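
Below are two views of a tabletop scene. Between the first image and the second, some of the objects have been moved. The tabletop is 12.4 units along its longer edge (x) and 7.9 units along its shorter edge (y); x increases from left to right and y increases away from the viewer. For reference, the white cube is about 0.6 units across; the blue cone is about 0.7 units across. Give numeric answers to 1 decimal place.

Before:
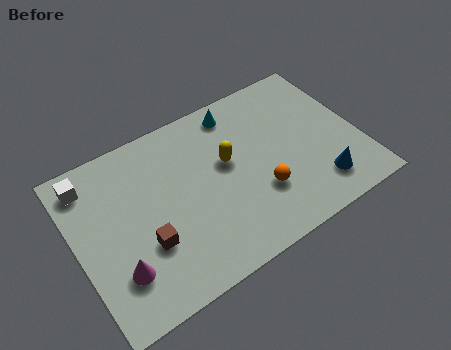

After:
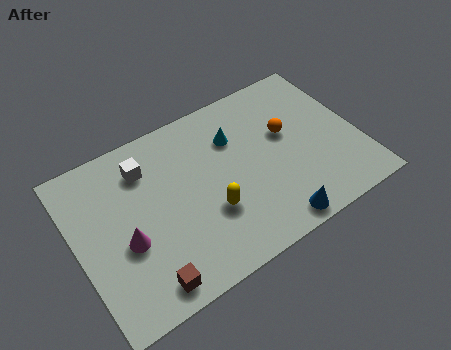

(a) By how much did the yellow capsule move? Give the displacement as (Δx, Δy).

(-1.1, -1.9)

The yellow capsule started near (6.7, 4.6) and ended near (5.6, 2.7).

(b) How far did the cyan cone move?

1.2

The cyan cone was near (7.5, 6.8) before and (7.2, 5.6) after, so it travelled √(0.3² + 1.2²) ≈ 1.2 units.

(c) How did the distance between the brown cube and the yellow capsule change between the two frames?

-0.8

Before: roughly 4.3 units apart; after: 3.5. That's 0.8 units closer together.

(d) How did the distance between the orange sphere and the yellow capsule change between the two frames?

+1.9

The distance was about 2.4 in the first image and 4.3 in the second, so they moved 1.9 units further apart.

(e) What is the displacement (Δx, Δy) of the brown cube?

(-0.3, -1.7)

The brown cube was at about (2.8, 2.7) and moved to about (2.5, 1.0).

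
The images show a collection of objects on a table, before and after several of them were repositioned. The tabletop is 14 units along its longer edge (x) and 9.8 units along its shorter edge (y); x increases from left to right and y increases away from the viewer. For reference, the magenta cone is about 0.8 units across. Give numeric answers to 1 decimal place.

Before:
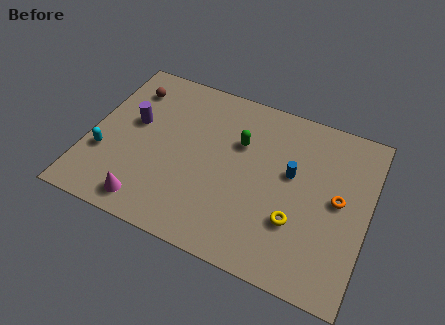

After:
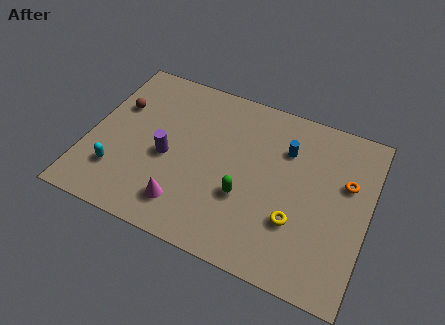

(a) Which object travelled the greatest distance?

the green capsule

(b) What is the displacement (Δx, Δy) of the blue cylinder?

(-0.4, 1.3)

The blue cylinder started near (10.1, 5.7) and ended near (9.7, 7.0).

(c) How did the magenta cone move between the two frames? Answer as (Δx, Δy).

(1.8, 0.6)

The magenta cone was at about (3.4, 1.3) and moved to about (5.2, 1.9).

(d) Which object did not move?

the yellow torus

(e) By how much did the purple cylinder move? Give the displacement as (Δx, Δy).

(1.9, -1.4)

The purple cylinder started near (2.1, 5.7) and ended near (4.0, 4.3).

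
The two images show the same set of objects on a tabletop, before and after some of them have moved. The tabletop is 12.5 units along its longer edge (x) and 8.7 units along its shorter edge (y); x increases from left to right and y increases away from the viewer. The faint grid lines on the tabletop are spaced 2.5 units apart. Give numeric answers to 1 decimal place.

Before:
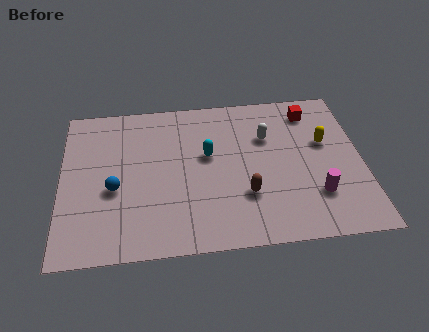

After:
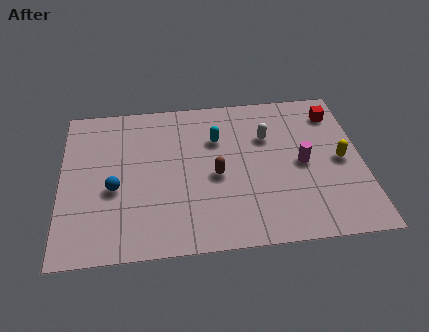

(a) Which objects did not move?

the white capsule and the blue sphere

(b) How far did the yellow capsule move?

1.3

The yellow capsule moved from about (11.0, 5.3) to (11.6, 4.2), a distance of √(0.6² + 1.1²) ≈ 1.3.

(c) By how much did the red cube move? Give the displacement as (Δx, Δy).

(1.0, -0.2)

The red cube started near (10.5, 7.2) and ended near (11.5, 7.0).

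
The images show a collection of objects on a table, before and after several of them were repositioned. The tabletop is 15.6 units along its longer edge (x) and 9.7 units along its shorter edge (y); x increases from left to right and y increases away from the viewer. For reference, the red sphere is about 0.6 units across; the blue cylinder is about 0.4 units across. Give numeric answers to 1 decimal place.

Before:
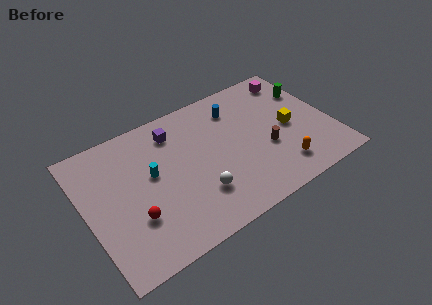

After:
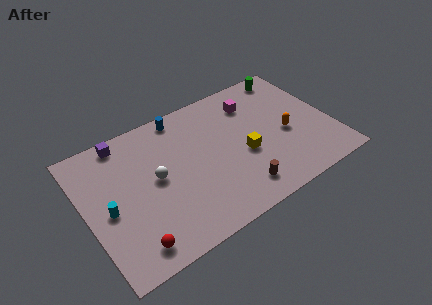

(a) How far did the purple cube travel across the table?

3.2

From (6.0, 7.8) to (2.9, 8.7), the purple cube covered √(3.1² + 0.9²) ≈ 3.2 units.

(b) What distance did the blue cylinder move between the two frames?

3.6

The blue cylinder was near (10.0, 7.6) before and (6.6, 8.7) after, so it travelled √(3.4² + 1.1²) ≈ 3.6 units.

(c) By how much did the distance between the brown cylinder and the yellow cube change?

+0.5

Before: roughly 1.9 units apart; after: 2.4. That's 0.5 units further apart.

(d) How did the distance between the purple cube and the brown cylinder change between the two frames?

+2.7

They were about 6.7 units apart before and 9.4 after — 2.7 units further apart.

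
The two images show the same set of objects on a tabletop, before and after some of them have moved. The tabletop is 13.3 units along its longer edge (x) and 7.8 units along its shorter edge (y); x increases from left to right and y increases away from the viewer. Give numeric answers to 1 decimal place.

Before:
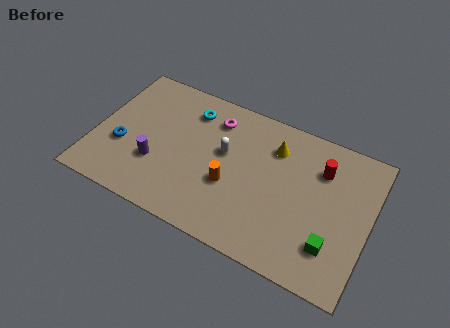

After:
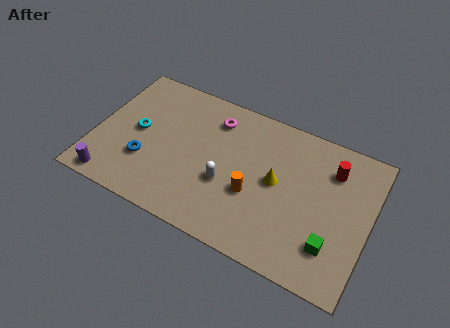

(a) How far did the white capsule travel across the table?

1.6

The white capsule moved from about (6.2, 4.6) to (6.5, 3.0), a distance of √(0.3² + 1.6²) ≈ 1.6.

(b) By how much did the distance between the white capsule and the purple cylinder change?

+2.0

Before: roughly 3.7 units apart; after: 5.7. That's 2.0 units further apart.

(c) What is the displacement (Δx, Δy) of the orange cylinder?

(1.1, 0.0)

From the two frames, the orange cylinder sits at roughly (6.7, 3.0) before and (7.8, 3.0) after.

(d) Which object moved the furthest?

the cyan torus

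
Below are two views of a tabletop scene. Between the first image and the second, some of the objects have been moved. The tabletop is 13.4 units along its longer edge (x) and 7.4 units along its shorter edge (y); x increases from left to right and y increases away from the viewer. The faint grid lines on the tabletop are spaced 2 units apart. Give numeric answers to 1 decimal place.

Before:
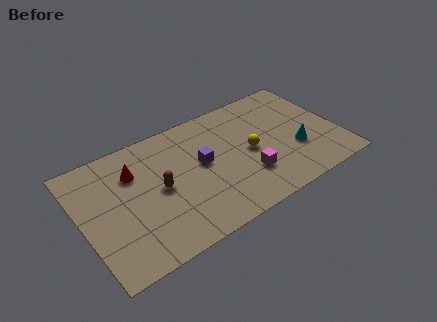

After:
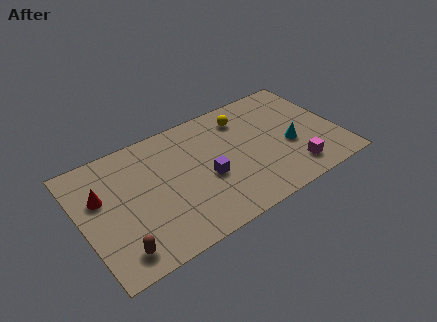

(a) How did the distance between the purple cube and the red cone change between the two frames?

+1.9

The distance was about 3.6 in the first image and 5.5 in the second, so they moved 1.9 units further apart.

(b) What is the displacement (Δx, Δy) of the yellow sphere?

(0.0, 2.3)

The yellow sphere was at about (8.8, 3.6) and moved to about (8.8, 5.9).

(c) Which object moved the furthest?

the brown capsule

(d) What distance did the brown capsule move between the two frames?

3.5

From (4.0, 3.7) to (1.5, 1.2), the brown capsule covered √(2.5² + 2.5²) ≈ 3.5 units.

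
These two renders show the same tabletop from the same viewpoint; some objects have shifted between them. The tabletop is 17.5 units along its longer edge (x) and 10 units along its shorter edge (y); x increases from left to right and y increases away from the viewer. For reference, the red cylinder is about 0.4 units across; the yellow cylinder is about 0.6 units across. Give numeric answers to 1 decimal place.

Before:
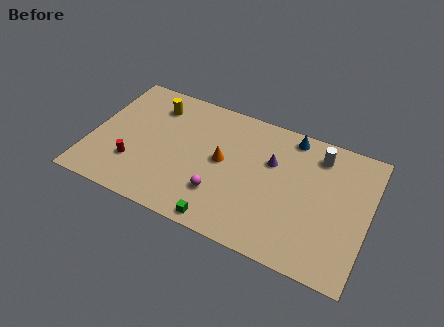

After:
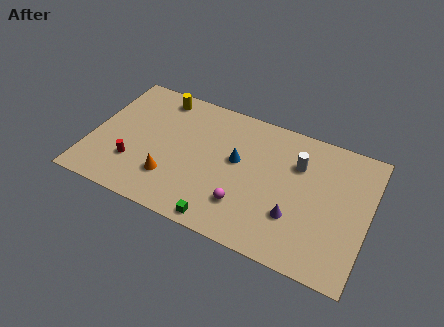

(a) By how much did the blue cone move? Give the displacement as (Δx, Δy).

(-3.1, -3.2)

The blue cone started near (12.3, 8.9) and ended near (9.2, 5.7).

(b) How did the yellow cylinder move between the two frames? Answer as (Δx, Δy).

(0.2, 0.8)

The yellow cylinder started near (3.6, 7.9) and ended near (3.8, 8.7).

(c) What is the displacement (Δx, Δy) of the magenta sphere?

(1.6, -0.2)

The magenta sphere was at about (8.4, 2.8) and moved to about (10.0, 2.6).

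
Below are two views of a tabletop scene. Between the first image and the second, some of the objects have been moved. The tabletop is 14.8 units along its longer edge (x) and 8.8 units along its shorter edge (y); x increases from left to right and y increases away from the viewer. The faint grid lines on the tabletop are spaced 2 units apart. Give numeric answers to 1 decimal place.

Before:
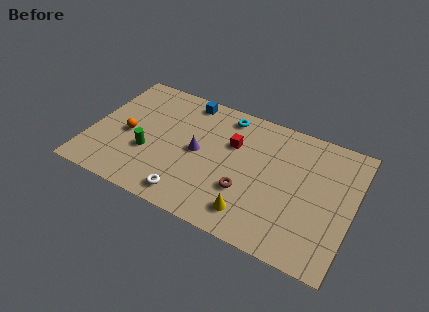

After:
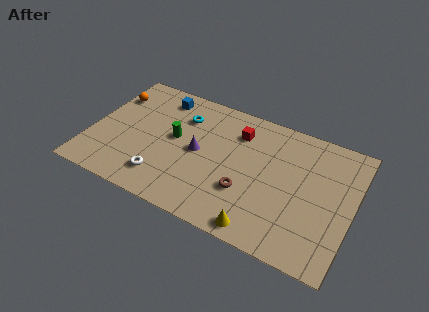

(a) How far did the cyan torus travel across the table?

2.6

The cyan torus moved from about (7.3, 7.6) to (4.9, 6.5), a distance of √(2.4² + 1.1²) ≈ 2.6.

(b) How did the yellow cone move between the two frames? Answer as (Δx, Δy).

(0.6, -0.7)

The yellow cone was at about (9.5, 1.6) and moved to about (10.1, 0.9).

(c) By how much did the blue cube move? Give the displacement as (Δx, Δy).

(-1.5, -0.4)

The blue cube started near (5.0, 7.8) and ended near (3.5, 7.4).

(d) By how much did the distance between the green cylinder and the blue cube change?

-2.0

Before: roughly 4.9 units apart; after: 2.9. That's 2.0 units closer together.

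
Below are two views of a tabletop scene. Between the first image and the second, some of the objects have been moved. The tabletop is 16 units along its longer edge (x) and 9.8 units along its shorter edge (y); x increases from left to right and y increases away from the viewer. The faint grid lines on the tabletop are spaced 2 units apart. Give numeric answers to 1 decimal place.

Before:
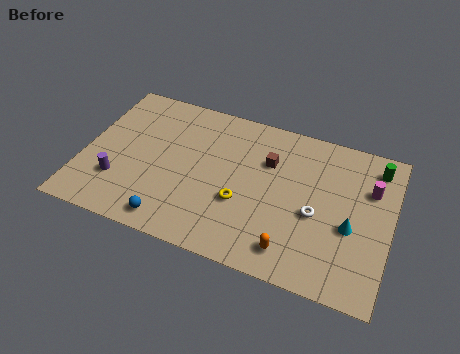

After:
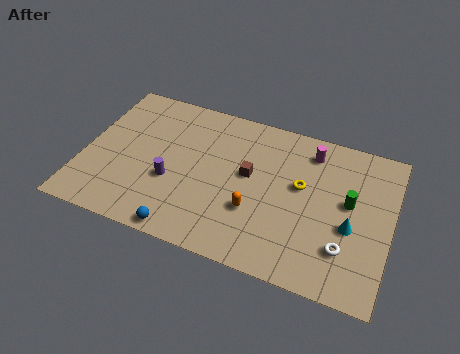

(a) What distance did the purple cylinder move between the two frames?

2.8

The purple cylinder moved from about (2.0, 2.8) to (4.7, 3.7), a distance of √(2.7² + 0.9²) ≈ 2.8.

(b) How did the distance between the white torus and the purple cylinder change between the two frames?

-1.1

The distance was about 10.3 in the first image and 9.2 in the second, so they moved 1.1 units closer together.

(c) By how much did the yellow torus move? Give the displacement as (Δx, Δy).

(2.9, 2.1)

The yellow torus was at about (8.4, 3.6) and moved to about (11.3, 5.7).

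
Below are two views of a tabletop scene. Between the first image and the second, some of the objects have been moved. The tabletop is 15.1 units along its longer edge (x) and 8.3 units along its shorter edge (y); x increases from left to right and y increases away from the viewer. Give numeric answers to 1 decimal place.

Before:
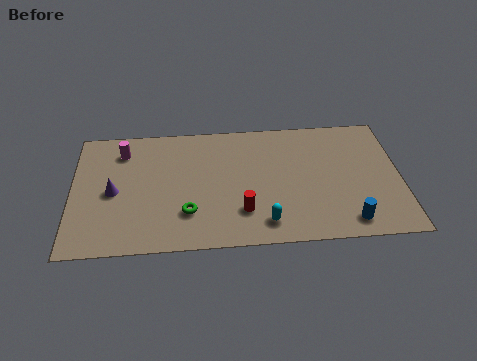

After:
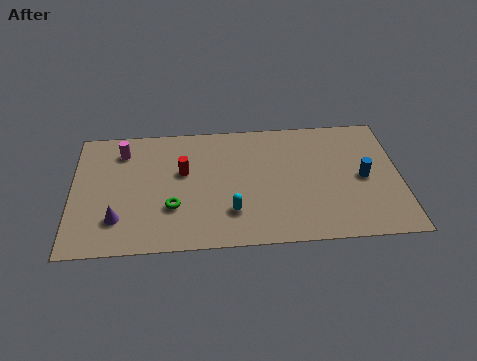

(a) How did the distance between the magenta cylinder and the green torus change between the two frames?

-0.7

The distance was about 5.2 in the first image and 4.5 in the second, so they moved 0.7 units closer together.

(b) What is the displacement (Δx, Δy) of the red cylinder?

(-2.7, 2.8)

The red cylinder was at about (7.8, 2.2) and moved to about (5.1, 5.0).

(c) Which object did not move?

the magenta cylinder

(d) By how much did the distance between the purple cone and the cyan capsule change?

-2.1

The distance was about 7.3 in the first image and 5.2 in the second, so they moved 2.1 units closer together.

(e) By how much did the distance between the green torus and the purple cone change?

-1.2

Before: roughly 3.8 units apart; after: 2.6. That's 1.2 units closer together.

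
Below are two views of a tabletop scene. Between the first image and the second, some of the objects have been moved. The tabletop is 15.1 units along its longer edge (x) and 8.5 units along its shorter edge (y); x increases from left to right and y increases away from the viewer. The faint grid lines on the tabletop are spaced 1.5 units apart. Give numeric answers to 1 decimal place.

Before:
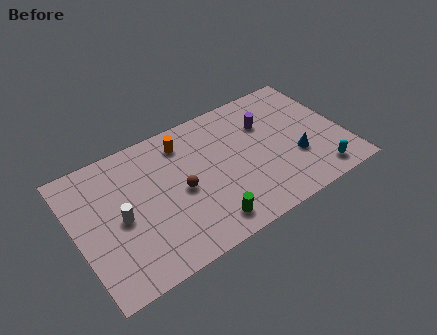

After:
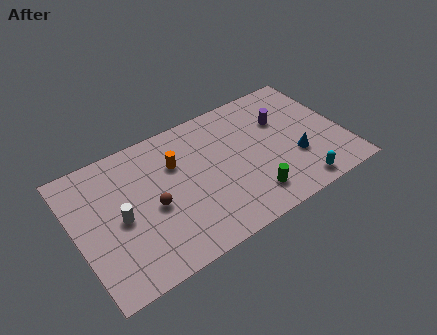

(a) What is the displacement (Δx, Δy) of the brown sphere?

(-1.6, -0.2)

The brown sphere started near (5.8, 4.0) and ended near (4.2, 3.8).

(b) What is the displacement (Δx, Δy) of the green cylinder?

(2.6, 0.4)

From the two frames, the green cylinder sits at roughly (6.8, 1.3) before and (9.4, 1.7) after.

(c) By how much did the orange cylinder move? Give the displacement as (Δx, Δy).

(-0.6, -1.1)

The orange cylinder started near (6.4, 6.9) and ended near (5.8, 5.8).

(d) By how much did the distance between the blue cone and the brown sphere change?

+1.6

Before: roughly 6.5 units apart; after: 8.1. That's 1.6 units further apart.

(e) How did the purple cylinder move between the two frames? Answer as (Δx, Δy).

(0.9, -0.2)

The purple cylinder started near (11.0, 5.9) and ended near (11.9, 5.7).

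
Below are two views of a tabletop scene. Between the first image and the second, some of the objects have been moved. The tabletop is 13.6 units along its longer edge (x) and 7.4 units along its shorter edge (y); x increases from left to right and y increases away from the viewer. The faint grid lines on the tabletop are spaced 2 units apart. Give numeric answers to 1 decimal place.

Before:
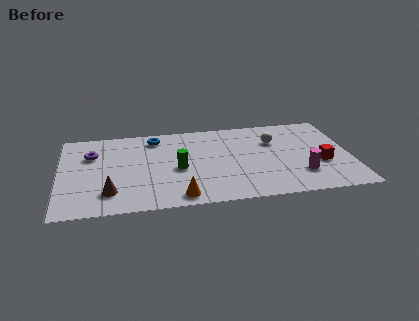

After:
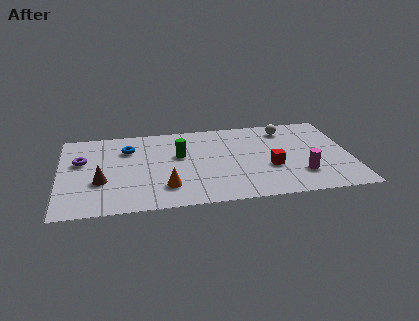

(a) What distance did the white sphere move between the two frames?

1.2

From (10.1, 5.1) to (10.7, 6.1), the white sphere covered √(0.6² + 1.0²) ≈ 1.2 units.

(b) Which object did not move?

the magenta cylinder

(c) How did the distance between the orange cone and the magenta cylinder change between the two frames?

+0.5

Before: roughly 5.8 units apart; after: 6.3. That's 0.5 units further apart.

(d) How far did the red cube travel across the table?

2.4

The red cube was near (12.2, 2.8) before and (9.8, 2.8) after, so it travelled √(2.4² + 0.0²) ≈ 2.4 units.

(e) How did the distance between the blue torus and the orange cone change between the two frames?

-1.4

The distance was about 5.4 in the first image and 4.0 in the second, so they moved 1.4 units closer together.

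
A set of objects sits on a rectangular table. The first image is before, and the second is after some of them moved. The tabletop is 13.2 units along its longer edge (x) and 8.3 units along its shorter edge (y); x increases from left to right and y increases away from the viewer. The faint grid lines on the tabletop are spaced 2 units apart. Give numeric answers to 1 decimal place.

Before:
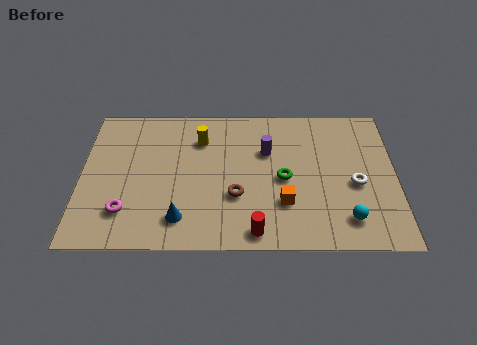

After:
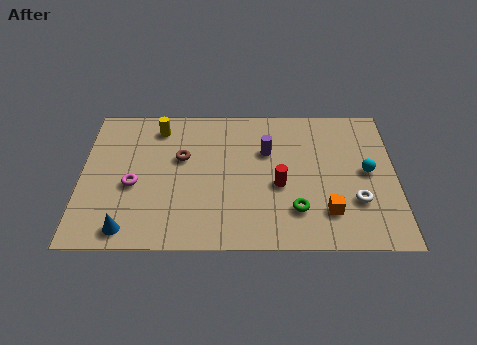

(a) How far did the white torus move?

1.0

The white torus was near (11.5, 3.6) before and (11.5, 2.6) after, so it travelled √(0.0² + 1.0²) ≈ 1.0 units.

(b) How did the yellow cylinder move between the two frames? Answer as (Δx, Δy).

(-1.8, 0.7)

From the two frames, the yellow cylinder sits at roughly (5.0, 6.2) before and (3.2, 6.9) after.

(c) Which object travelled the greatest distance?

the brown torus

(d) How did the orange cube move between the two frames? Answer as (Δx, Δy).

(1.8, -0.5)

From the two frames, the orange cube sits at roughly (8.5, 2.5) before and (10.3, 2.0) after.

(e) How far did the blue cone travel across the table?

2.3

The blue cone moved from about (4.2, 1.6) to (2.0, 1.0), a distance of √(2.2² + 0.6²) ≈ 2.3.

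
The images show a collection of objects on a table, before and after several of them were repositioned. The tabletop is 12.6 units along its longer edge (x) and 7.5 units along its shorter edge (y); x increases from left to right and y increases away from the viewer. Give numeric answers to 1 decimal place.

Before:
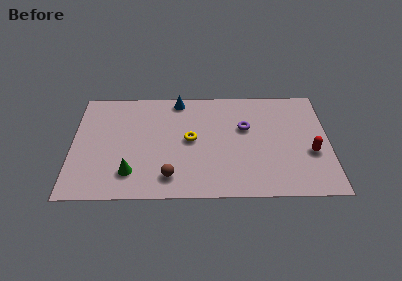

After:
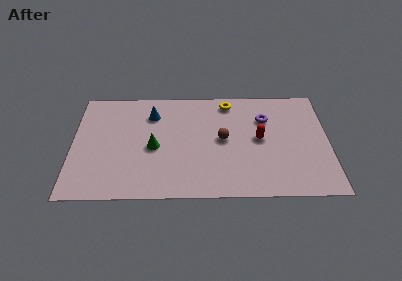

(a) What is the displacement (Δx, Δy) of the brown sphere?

(2.6, 2.5)

The brown sphere started near (4.8, 1.4) and ended near (7.4, 3.9).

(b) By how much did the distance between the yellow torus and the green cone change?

+1.2

They were about 3.6 units apart before and 4.8 after — 1.2 units further apart.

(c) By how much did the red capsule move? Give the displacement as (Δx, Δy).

(-2.5, 1.0)

The red capsule started near (11.7, 2.9) and ended near (9.2, 3.9).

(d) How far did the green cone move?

2.0

From (2.9, 1.7) to (4.0, 3.4), the green cone covered √(1.1² + 1.7²) ≈ 2.0 units.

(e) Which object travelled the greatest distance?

the brown sphere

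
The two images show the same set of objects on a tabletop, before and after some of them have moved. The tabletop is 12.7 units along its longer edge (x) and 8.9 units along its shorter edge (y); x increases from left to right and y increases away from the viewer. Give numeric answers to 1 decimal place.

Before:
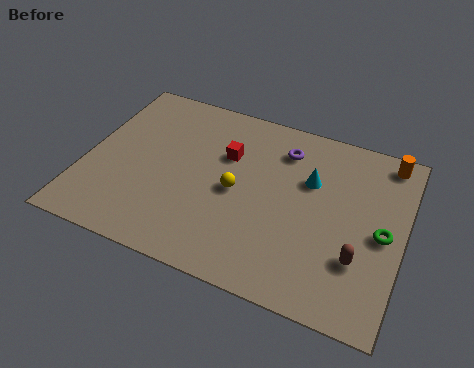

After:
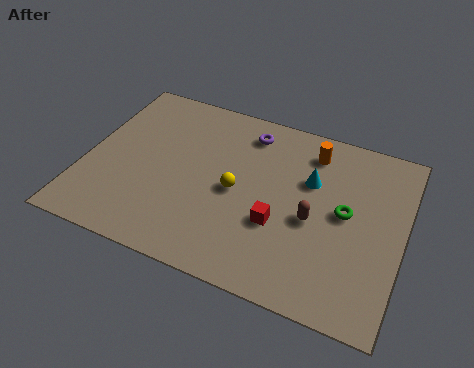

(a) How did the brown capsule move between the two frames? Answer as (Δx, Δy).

(-1.9, 1.2)

The brown capsule was at about (11.1, 2.7) and moved to about (9.2, 3.9).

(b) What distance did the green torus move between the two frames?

1.6

The green torus was near (11.9, 4.2) before and (10.4, 4.7) after, so it travelled √(1.5² + 0.5²) ≈ 1.6 units.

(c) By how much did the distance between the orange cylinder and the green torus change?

-0.6

They were about 3.7 units apart before and 3.1 after — 0.6 units closer together.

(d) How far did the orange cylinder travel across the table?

3.1

The orange cylinder moved from about (11.8, 7.9) to (8.8, 7.3), a distance of √(3.0² + 0.6²) ≈ 3.1.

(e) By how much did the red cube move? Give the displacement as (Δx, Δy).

(2.4, -2.7)

From the two frames, the red cube sits at roughly (5.5, 5.9) before and (7.9, 3.2) after.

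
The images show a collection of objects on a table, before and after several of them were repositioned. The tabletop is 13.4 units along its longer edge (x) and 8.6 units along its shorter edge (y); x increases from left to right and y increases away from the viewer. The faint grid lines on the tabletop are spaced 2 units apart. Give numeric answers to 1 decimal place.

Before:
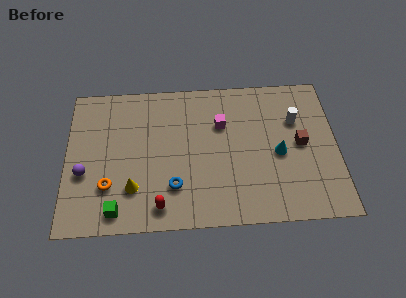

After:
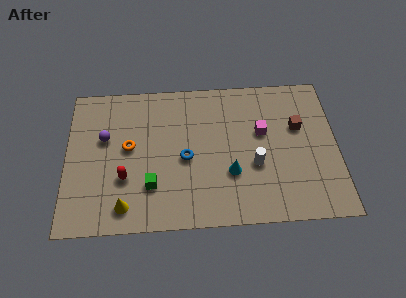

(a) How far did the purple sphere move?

2.2

The purple sphere was near (0.9, 3.3) before and (1.9, 5.3) after, so it travelled √(1.0² + 2.0²) ≈ 2.2 units.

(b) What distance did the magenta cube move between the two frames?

2.1

The magenta cube moved from about (7.7, 5.8) to (9.7, 5.2), a distance of √(2.0² + 0.6²) ≈ 2.1.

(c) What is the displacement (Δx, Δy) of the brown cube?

(-0.1, 1.0)

The brown cube was at about (11.6, 4.4) and moved to about (11.5, 5.4).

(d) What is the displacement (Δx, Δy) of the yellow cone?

(-0.4, -1.0)

The yellow cone started near (3.3, 2.3) and ended near (2.9, 1.3).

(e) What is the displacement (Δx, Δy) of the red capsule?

(-1.7, 1.7)

The red capsule started near (4.6, 1.2) and ended near (2.9, 2.9).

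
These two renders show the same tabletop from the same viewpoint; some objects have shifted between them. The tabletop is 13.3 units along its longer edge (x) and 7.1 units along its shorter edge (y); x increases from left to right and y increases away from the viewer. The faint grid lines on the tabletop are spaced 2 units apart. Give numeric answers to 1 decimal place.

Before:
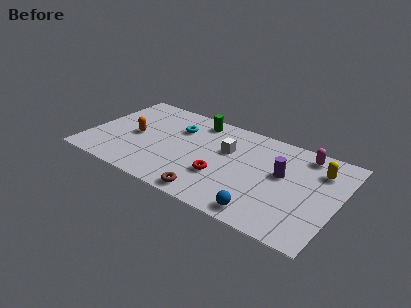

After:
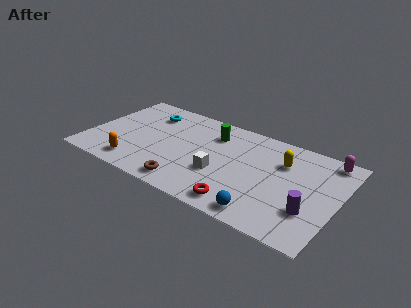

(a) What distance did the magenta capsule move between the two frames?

1.2

From (11.2, 6.1) to (12.4, 6.3), the magenta capsule covered √(1.2² + 0.2²) ≈ 1.2 units.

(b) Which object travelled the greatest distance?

the purple cylinder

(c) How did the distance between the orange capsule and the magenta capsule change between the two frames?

+1.7

The distance was about 9.2 in the first image and 10.9 in the second, so they moved 1.7 units further apart.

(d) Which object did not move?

the blue sphere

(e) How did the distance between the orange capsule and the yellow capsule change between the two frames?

-1.6

They were about 9.9 units apart before and 8.3 after — 1.6 units closer together.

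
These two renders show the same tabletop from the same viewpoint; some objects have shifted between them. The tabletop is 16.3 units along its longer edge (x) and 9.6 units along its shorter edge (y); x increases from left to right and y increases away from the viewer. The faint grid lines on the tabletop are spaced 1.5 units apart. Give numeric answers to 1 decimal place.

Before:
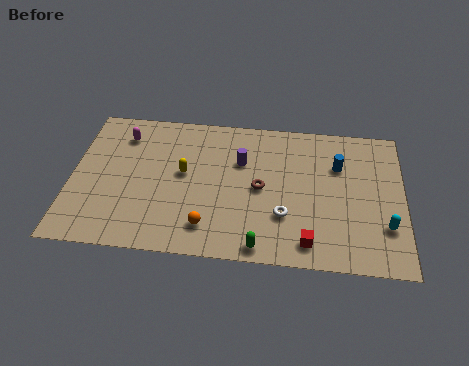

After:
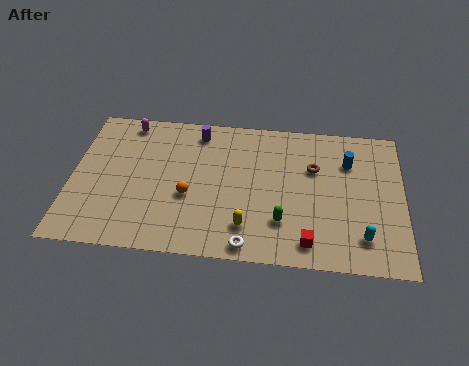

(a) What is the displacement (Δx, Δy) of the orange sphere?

(-1.0, 1.9)

The orange sphere started near (6.8, 1.9) and ended near (5.8, 3.8).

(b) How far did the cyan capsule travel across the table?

1.4

From (15.4, 2.8) to (14.3, 2.0), the cyan capsule covered √(1.1² + 0.8²) ≈ 1.4 units.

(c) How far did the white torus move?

2.7

The white torus moved from about (10.5, 3.0) to (8.8, 0.9), a distance of √(1.7² + 2.1²) ≈ 2.7.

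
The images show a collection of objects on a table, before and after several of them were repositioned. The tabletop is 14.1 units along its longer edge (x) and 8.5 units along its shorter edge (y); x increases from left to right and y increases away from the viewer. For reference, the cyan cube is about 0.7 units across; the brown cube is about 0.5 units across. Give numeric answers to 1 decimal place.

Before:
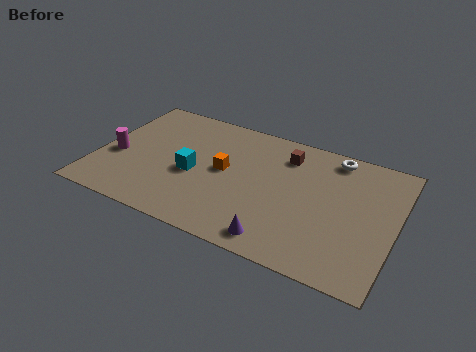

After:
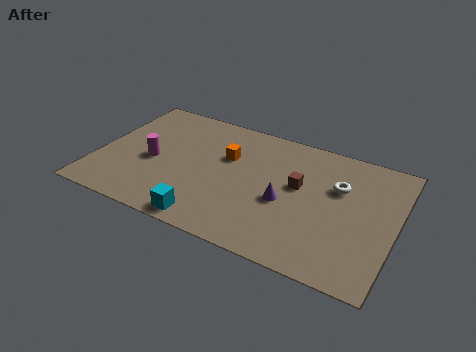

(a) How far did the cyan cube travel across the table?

3.0

From (4.6, 3.7) to (5.7, 0.9), the cyan cube covered √(1.1² + 2.8²) ≈ 3.0 units.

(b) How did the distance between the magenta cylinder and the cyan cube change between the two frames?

+0.5

They were about 3.7 units apart before and 4.2 after — 0.5 units further apart.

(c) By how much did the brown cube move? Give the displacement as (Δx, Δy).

(0.8, -1.8)

From the two frames, the brown cube sits at roughly (8.7, 6.7) before and (9.5, 4.9) after.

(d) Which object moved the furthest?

the cyan cube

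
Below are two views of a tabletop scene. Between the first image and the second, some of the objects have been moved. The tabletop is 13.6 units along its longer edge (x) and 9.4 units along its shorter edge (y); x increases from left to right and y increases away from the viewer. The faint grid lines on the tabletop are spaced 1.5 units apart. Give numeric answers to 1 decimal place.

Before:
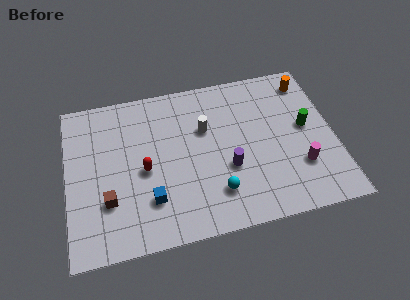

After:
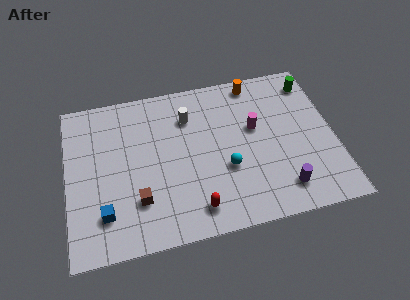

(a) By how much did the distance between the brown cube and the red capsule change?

+0.6

They were about 2.4 units apart before and 3.0 after — 0.6 units further apart.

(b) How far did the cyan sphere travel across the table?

1.4

The cyan sphere was near (7.4, 2.2) before and (8.0, 3.5) after, so it travelled √(0.6² + 1.3²) ≈ 1.4 units.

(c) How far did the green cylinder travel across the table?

2.7

From (12.2, 5.1) to (12.7, 7.8), the green cylinder covered √(0.5² + 2.7²) ≈ 2.7 units.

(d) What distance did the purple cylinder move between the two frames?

3.2

The purple cylinder moved from about (8.1, 3.5) to (10.7, 1.7), a distance of √(2.6² + 1.8²) ≈ 3.2.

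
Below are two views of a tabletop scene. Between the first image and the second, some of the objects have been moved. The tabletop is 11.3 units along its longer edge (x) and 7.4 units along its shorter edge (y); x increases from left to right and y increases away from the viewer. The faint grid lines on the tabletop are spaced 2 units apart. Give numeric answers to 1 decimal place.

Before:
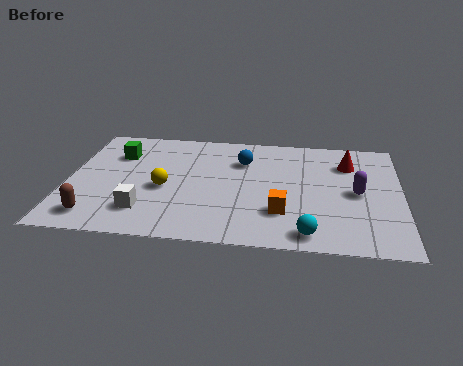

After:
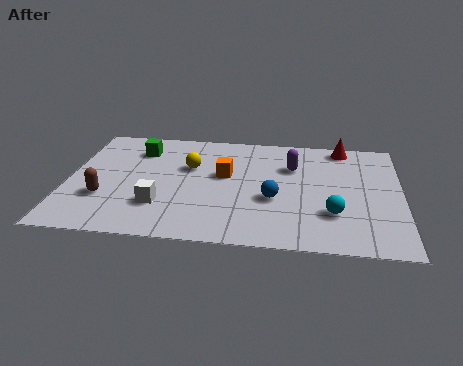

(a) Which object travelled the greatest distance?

the orange cube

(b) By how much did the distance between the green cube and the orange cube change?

-3.2

The distance was about 6.5 in the first image and 3.3 in the second, so they moved 3.2 units closer together.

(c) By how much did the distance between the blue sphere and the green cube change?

+1.2

They were about 4.3 units apart before and 5.5 after — 1.2 units further apart.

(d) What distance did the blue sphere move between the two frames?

2.6

The blue sphere moved from about (5.9, 5.3) to (7.0, 2.9), a distance of √(1.1² + 2.4²) ≈ 2.6.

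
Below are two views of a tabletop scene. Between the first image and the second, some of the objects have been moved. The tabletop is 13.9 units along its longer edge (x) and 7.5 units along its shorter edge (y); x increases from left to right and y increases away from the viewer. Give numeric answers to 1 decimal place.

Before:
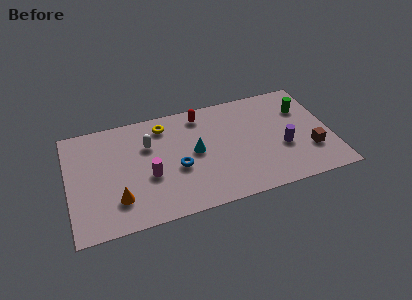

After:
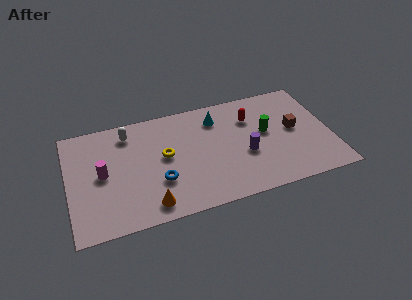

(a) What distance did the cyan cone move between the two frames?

2.4

The cyan cone moved from about (6.7, 3.9) to (8.0, 5.9), a distance of √(1.3² + 2.0²) ≈ 2.4.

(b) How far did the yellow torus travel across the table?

2.1

The yellow torus moved from about (5.2, 6.2) to (5.1, 4.1), a distance of √(0.1² + 2.1²) ≈ 2.1.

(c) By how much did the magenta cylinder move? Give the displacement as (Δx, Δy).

(-2.4, 0.8)

From the two frames, the magenta cylinder sits at roughly (4.2, 3.0) before and (1.8, 3.8) after.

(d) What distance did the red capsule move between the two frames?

2.8

From (7.2, 6.4) to (9.8, 5.4), the red capsule covered √(2.6² + 1.0²) ≈ 2.8 units.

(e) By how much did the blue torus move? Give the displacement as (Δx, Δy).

(-1.0, -0.6)

From the two frames, the blue torus sits at roughly (5.7, 3.1) before and (4.7, 2.5) after.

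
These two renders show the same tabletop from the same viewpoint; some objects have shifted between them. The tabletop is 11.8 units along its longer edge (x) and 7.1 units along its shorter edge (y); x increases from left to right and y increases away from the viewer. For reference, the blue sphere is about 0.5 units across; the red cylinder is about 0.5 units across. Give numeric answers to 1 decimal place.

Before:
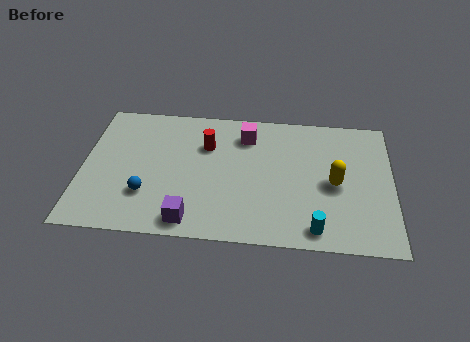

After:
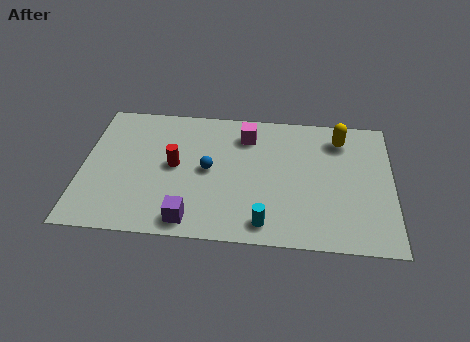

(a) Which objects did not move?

the magenta cube and the purple cube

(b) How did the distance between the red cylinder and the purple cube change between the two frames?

-1.1

They were about 4.0 units apart before and 2.9 after — 1.1 units closer together.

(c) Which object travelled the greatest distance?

the blue sphere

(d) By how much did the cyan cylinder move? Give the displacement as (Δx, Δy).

(-1.9, 0.1)

The cyan cylinder started near (8.9, 0.9) and ended near (7.0, 1.0).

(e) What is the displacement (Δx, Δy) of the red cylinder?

(-1.2, -1.2)

The red cylinder was at about (4.7, 4.9) and moved to about (3.5, 3.7).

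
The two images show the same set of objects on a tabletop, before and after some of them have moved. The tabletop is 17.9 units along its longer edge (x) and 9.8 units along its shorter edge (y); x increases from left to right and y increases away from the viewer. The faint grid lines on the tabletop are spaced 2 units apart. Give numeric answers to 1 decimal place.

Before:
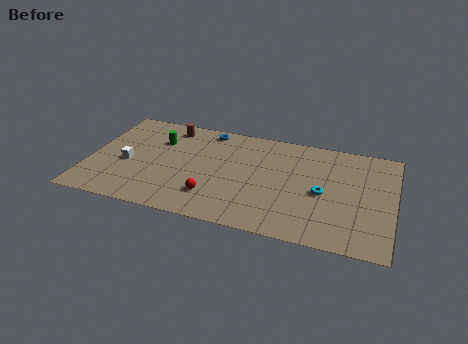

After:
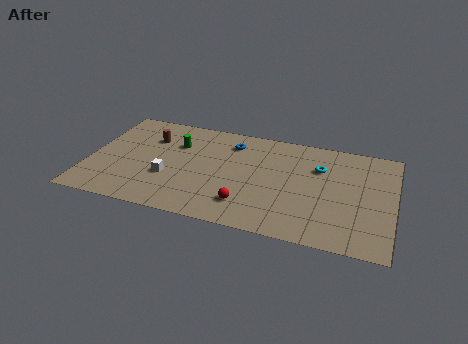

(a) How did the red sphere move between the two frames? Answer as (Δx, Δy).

(2.0, -0.2)

The red sphere started near (7.5, 2.4) and ended near (9.5, 2.2).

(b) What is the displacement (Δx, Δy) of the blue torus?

(1.5, -0.9)

The blue torus was at about (6.7, 8.7) and moved to about (8.2, 7.8).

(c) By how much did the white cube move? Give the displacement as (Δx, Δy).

(2.5, -0.7)

The white cube was at about (2.3, 4.2) and moved to about (4.8, 3.5).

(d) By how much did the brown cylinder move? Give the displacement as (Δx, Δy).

(-1.0, -1.4)

The brown cylinder started near (4.4, 8.4) and ended near (3.4, 7.0).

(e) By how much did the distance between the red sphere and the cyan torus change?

-0.5

They were about 6.6 units apart before and 6.1 after — 0.5 units closer together.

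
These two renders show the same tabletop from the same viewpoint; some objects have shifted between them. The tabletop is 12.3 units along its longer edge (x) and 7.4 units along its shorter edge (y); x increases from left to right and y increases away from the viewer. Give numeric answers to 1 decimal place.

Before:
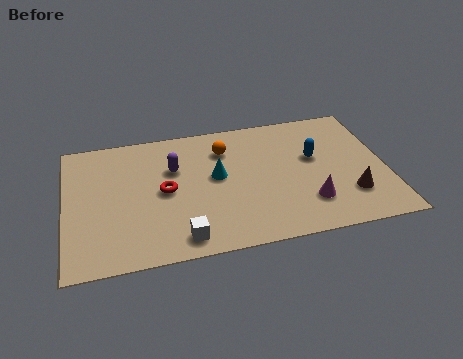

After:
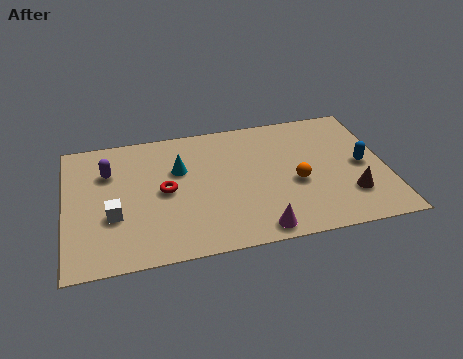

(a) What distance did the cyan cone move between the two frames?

1.6

The cyan cone was near (5.8, 4.1) before and (4.4, 4.8) after, so it travelled √(1.4² + 0.7²) ≈ 1.6 units.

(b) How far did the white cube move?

3.0

The white cube was near (4.3, 1.0) before and (1.8, 2.7) after, so it travelled √(2.5² + 1.7²) ≈ 3.0 units.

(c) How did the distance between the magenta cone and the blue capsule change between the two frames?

+2.5

The distance was about 2.5 in the first image and 5.0 in the second, so they moved 2.5 units further apart.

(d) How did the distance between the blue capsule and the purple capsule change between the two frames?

+4.4

They were about 5.4 units apart before and 9.8 after — 4.4 units further apart.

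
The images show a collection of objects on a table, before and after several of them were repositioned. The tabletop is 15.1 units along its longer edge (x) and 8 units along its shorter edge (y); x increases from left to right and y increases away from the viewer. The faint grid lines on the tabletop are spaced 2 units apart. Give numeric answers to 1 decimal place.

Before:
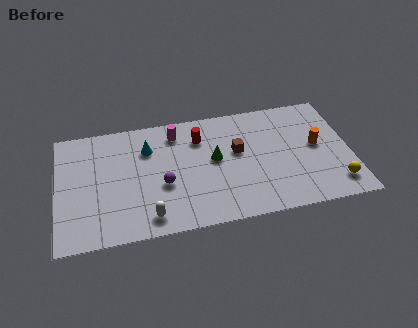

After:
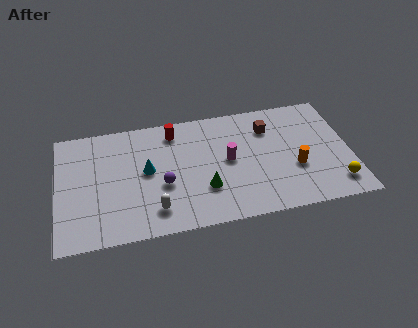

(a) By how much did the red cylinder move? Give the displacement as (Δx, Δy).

(-1.3, 0.7)

The red cylinder started near (7.4, 6.0) and ended near (6.1, 6.7).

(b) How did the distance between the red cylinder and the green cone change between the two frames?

+2.7

Before: roughly 1.7 units apart; after: 4.4. That's 2.7 units further apart.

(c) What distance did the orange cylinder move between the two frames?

1.8

The orange cylinder moved from about (13.4, 4.3) to (12.2, 3.0), a distance of √(1.2² + 1.3²) ≈ 1.8.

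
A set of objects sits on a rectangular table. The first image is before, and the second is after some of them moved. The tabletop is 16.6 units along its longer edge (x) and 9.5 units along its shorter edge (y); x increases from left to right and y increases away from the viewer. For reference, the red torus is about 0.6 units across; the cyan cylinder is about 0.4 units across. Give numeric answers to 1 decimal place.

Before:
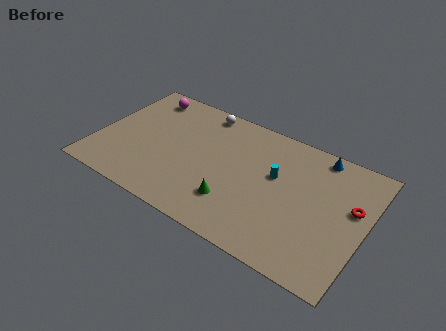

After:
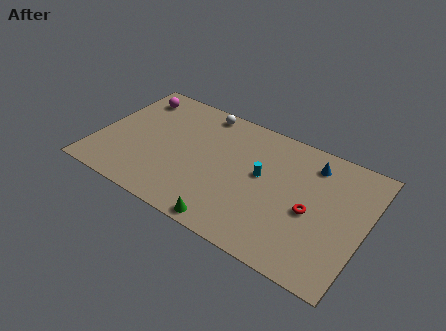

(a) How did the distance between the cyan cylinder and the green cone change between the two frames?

+0.9

They were about 3.8 units apart before and 4.7 after — 0.9 units further apart.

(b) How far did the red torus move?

2.7

From (15.7, 5.7) to (13.4, 4.2), the red torus covered √(2.3² + 1.5²) ≈ 2.7 units.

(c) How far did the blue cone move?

0.9

From (13.3, 8.5) to (13.0, 7.7), the blue cone covered √(0.3² + 0.8²) ≈ 0.9 units.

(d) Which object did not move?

the white sphere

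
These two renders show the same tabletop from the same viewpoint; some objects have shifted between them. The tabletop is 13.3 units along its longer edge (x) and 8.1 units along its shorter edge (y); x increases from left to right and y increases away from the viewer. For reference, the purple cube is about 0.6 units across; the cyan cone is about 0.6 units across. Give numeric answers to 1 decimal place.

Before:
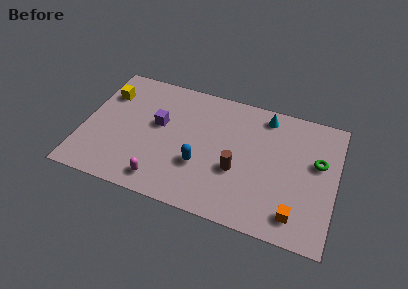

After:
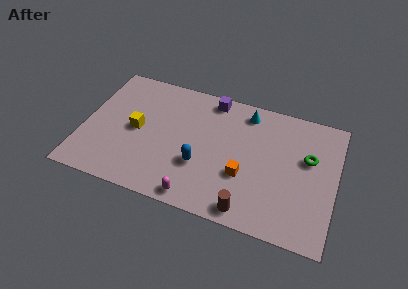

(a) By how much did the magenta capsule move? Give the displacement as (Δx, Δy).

(1.9, -0.4)

The magenta capsule was at about (4.4, 1.2) and moved to about (6.3, 0.8).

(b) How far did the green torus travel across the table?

0.5

From (12.3, 4.9) to (11.8, 5.0), the green torus covered √(0.5² + 0.1²) ≈ 0.5 units.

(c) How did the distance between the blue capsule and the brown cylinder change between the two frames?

+1.4

Before: roughly 1.9 units apart; after: 3.3. That's 1.4 units further apart.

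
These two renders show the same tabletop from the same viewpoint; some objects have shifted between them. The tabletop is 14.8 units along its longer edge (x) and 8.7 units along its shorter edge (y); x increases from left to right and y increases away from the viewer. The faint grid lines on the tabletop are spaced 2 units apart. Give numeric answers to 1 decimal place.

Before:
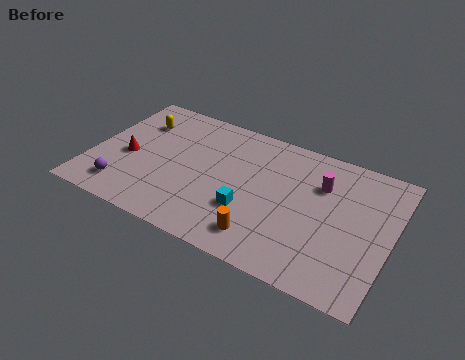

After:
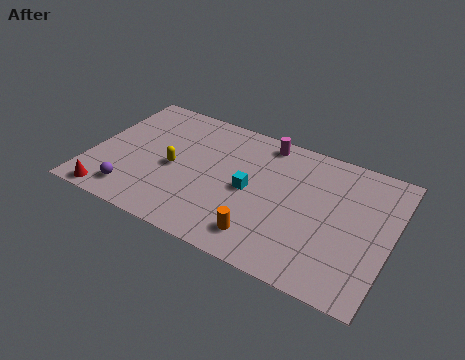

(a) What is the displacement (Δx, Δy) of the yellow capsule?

(2.2, -2.4)

The yellow capsule was at about (1.9, 6.4) and moved to about (4.1, 4.0).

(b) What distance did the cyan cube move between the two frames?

1.3

The cyan cube moved from about (8.0, 2.9) to (7.9, 4.2), a distance of √(0.1² + 1.3²) ≈ 1.3.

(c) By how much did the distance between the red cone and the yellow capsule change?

+1.6

They were about 2.6 units apart before and 4.2 after — 1.6 units further apart.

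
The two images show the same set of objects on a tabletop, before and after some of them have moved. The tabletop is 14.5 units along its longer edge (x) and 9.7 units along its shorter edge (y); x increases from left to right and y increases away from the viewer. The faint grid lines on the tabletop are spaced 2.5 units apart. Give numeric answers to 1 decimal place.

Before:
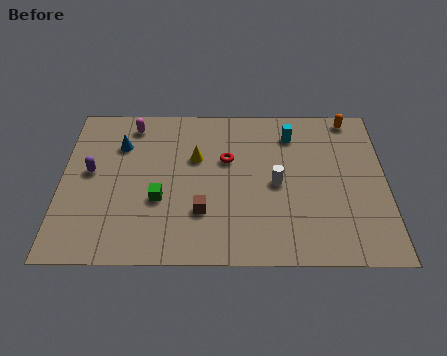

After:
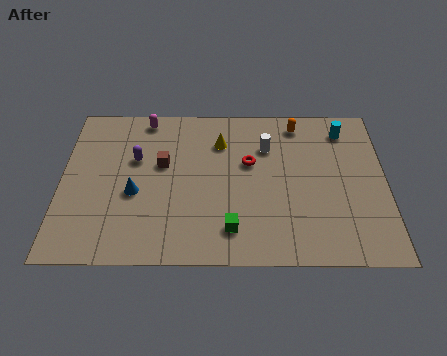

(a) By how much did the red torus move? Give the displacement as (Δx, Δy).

(1.0, -0.2)

The red torus was at about (7.4, 6.1) and moved to about (8.4, 5.9).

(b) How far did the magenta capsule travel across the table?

0.7

The magenta capsule was near (3.1, 8.3) before and (3.7, 8.7) after, so it travelled √(0.6² + 0.4²) ≈ 0.7 units.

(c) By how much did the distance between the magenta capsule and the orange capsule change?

-3.0

The distance was about 9.9 in the first image and 6.9 in the second, so they moved 3.0 units closer together.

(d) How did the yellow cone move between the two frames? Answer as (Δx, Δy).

(1.1, 1.0)

The yellow cone was at about (6.0, 6.2) and moved to about (7.1, 7.2).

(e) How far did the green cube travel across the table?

3.6

The green cube moved from about (4.4, 3.6) to (7.6, 1.9), a distance of √(3.2² + 1.7²) ≈ 3.6.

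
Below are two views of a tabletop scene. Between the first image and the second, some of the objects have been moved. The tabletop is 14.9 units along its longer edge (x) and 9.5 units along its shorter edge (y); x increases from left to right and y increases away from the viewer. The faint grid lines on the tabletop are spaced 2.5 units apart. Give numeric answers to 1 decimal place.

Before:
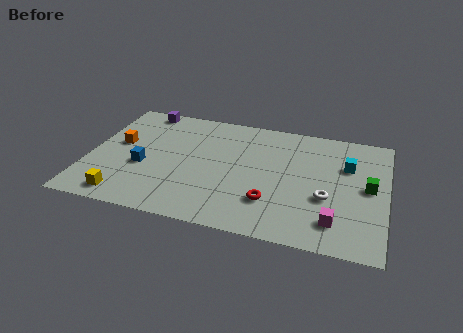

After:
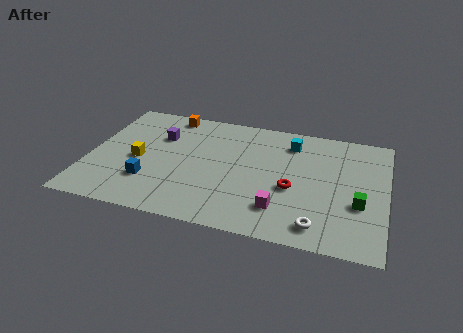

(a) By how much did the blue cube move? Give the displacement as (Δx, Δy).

(0.4, -1.1)

The blue cube was at about (2.8, 3.8) and moved to about (3.2, 2.7).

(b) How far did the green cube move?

1.5

The green cube was near (14.0, 4.9) before and (13.6, 3.5) after, so it travelled √(0.4² + 1.4²) ≈ 1.5 units.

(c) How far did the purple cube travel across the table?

2.4

The purple cube moved from about (2.3, 8.6) to (3.4, 6.5), a distance of √(1.1² + 2.1²) ≈ 2.4.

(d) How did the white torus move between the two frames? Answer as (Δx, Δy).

(-0.3, -2.2)

The white torus was at about (12.0, 3.6) and moved to about (11.7, 1.4).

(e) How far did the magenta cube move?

2.7

The magenta cube was near (12.5, 1.9) before and (9.8, 2.2) after, so it travelled √(2.7² + 0.3²) ≈ 2.7 units.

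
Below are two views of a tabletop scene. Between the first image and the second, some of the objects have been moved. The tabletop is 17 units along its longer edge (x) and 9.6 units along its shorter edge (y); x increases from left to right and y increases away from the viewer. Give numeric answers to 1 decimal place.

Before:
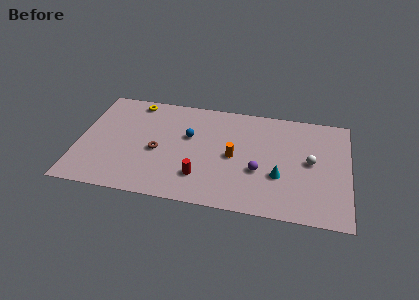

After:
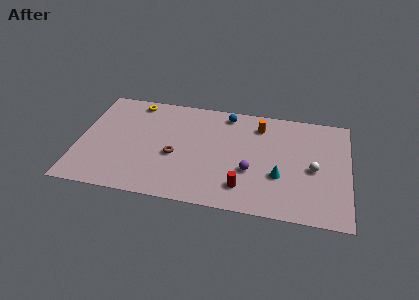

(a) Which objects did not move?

the yellow torus and the cyan cone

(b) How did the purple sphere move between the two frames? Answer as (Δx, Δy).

(-0.5, -0.1)

From the two frames, the purple sphere sits at roughly (11.4, 3.6) before and (10.9, 3.5) after.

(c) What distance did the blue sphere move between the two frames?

3.4

The blue sphere was near (6.9, 5.9) before and (9.2, 8.4) after, so it travelled √(2.3² + 2.5²) ≈ 3.4 units.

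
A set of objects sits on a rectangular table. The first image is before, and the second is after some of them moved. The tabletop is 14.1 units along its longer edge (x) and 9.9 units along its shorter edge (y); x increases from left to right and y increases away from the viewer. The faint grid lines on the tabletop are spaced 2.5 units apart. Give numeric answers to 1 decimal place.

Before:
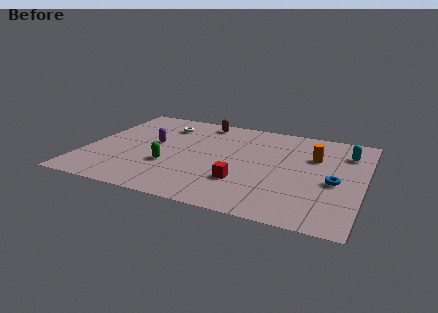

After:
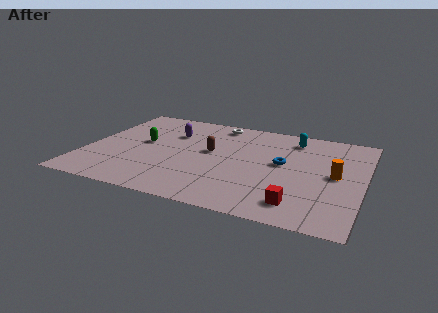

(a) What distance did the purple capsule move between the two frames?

1.6

From (3.3, 5.5) to (4.1, 6.9), the purple capsule covered √(0.8² + 1.4²) ≈ 1.6 units.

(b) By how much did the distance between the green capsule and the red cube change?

+5.3

They were about 3.8 units apart before and 9.1 after — 5.3 units further apart.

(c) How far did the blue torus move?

2.9

The blue torus was near (12.7, 4.3) before and (10.0, 5.4) after, so it travelled √(2.7² + 1.1²) ≈ 2.9 units.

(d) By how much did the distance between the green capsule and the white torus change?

+0.4

Before: roughly 4.4 units apart; after: 4.8. That's 0.4 units further apart.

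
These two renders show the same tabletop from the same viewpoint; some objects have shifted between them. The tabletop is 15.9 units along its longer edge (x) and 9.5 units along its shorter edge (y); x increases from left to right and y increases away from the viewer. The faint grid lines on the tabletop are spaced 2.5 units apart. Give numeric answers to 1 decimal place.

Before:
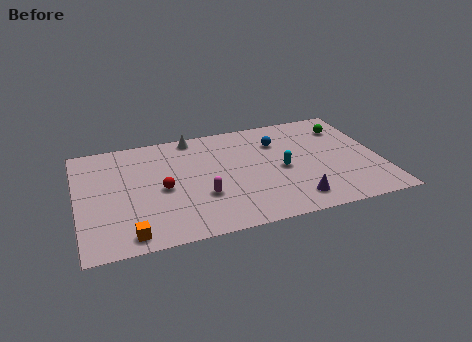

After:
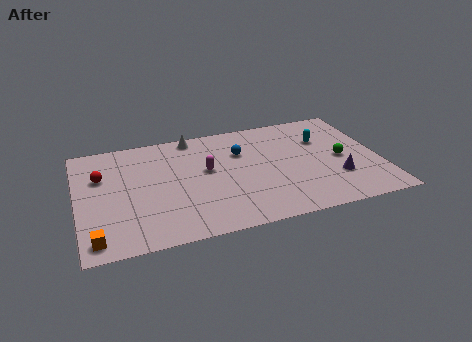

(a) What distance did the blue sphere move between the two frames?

2.0

The blue sphere moved from about (10.7, 6.9) to (8.7, 6.5), a distance of √(2.0² + 0.4²) ≈ 2.0.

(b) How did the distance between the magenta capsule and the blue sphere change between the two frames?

-3.5

Before: roughly 5.7 units apart; after: 2.2. That's 3.5 units closer together.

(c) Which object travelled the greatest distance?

the red sphere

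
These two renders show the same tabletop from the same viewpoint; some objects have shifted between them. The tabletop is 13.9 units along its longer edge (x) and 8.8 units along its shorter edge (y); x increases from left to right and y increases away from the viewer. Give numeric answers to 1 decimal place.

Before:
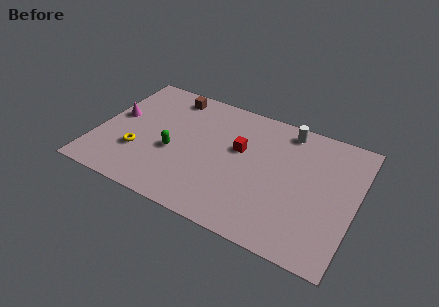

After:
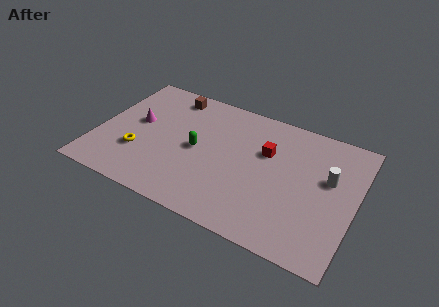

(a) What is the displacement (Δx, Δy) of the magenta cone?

(1.1, 0.0)

The magenta cone was at about (0.9, 4.9) and moved to about (2.0, 4.9).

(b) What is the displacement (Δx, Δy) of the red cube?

(1.4, 0.4)

The red cube was at about (7.6, 5.3) and moved to about (9.0, 5.7).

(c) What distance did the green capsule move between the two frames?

1.4

The green capsule moved from about (4.2, 3.6) to (5.4, 4.3), a distance of √(1.2² + 0.7²) ≈ 1.4.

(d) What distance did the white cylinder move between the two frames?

3.5

From (9.9, 7.7) to (12.4, 5.3), the white cylinder covered √(2.5² + 2.4²) ≈ 3.5 units.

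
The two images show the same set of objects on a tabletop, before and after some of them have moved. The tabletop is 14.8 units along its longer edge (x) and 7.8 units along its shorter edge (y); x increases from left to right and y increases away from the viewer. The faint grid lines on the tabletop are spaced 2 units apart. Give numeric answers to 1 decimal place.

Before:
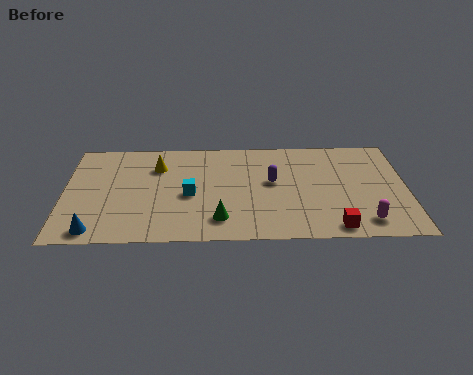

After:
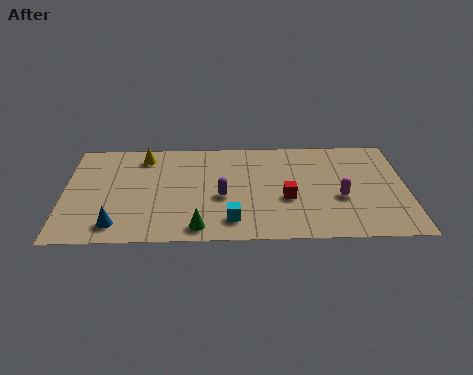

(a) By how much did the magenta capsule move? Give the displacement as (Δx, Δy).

(-1.0, 1.8)

The magenta capsule started near (12.9, 1.3) and ended near (11.9, 3.1).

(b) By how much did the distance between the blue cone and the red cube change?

-2.7

They were about 10.2 units apart before and 7.5 after — 2.7 units closer together.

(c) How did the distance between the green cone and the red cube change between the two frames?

-0.6

The distance was about 4.9 in the first image and 4.3 in the second, so they moved 0.6 units closer together.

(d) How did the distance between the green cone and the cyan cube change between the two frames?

-0.8

The distance was about 2.3 in the first image and 1.5 in the second, so they moved 0.8 units closer together.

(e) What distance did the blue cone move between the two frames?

1.0

From (1.4, 0.9) to (2.3, 1.3), the blue cone covered √(0.9² + 0.4²) ≈ 1.0 units.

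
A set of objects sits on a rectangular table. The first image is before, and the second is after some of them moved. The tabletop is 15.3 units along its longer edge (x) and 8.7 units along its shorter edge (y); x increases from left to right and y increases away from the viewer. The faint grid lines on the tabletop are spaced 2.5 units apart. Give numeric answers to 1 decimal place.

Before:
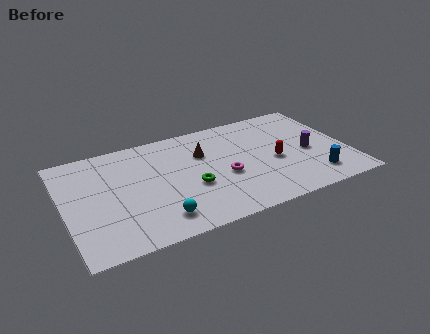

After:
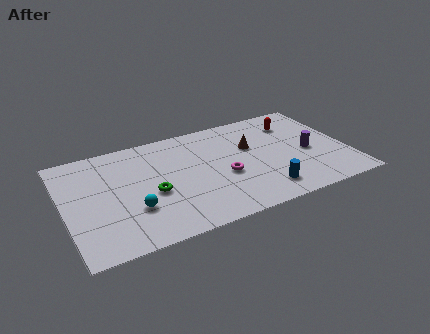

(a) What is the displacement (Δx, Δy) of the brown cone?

(2.6, -0.4)

The brown cone was at about (7.6, 5.9) and moved to about (10.2, 5.5).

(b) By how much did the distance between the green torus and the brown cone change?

+3.2

They were about 2.7 units apart before and 5.9 after — 3.2 units further apart.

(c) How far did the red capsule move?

3.3

The red capsule moved from about (11.3, 3.8) to (12.8, 6.7), a distance of √(1.5² + 2.9²) ≈ 3.3.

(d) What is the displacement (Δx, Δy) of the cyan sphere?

(-1.2, 1.2)

The cyan sphere was at about (4.7, 1.6) and moved to about (3.5, 2.8).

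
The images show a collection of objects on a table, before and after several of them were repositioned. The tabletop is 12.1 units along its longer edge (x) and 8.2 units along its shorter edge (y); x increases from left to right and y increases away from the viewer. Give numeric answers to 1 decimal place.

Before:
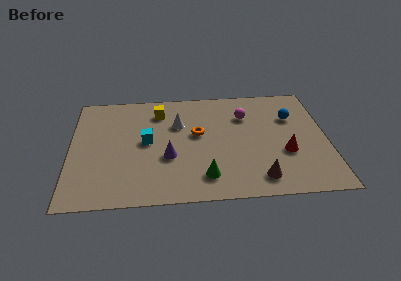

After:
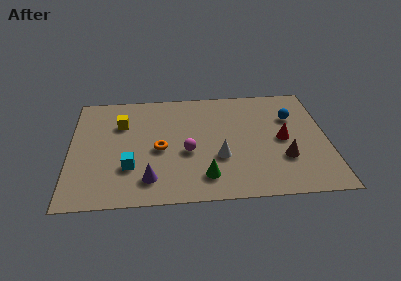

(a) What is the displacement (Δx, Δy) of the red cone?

(-0.1, 1.0)

The red cone was at about (10.1, 3.0) and moved to about (10.0, 4.0).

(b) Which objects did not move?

the green cone and the blue sphere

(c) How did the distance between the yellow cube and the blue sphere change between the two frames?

+1.7

The distance was about 6.4 in the first image and 8.1 in the second, so they moved 1.7 units further apart.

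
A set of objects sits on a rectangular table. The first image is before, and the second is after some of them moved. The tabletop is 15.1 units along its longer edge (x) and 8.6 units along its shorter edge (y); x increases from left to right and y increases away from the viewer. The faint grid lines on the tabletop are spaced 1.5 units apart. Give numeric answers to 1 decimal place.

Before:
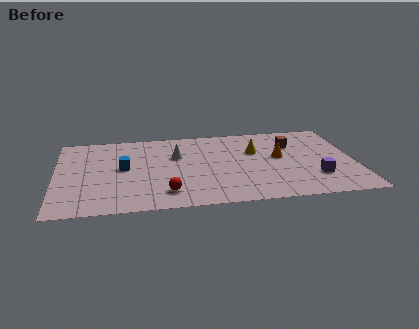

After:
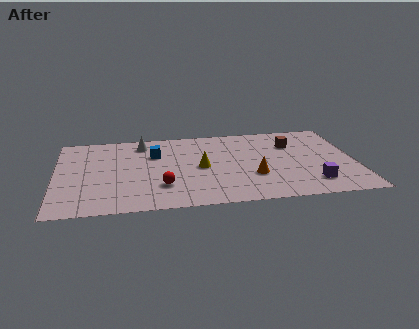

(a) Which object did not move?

the brown cube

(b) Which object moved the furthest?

the yellow cone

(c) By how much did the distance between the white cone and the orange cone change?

+1.7

Before: roughly 5.3 units apart; after: 7.0. That's 1.7 units further apart.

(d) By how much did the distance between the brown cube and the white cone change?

+1.8

The distance was about 5.9 in the first image and 7.7 in the second, so they moved 1.8 units further apart.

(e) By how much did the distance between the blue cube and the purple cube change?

-1.0

The distance was about 9.8 in the first image and 8.8 in the second, so they moved 1.0 units closer together.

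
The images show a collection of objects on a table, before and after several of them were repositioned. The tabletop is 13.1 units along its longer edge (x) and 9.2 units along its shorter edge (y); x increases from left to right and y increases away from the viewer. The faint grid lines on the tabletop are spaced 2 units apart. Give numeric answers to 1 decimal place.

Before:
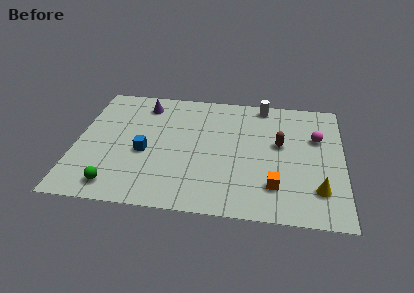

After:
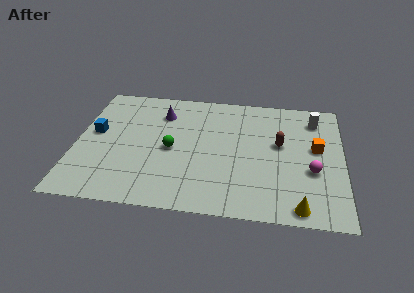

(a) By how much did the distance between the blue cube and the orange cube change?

+4.3

The distance was about 6.6 in the first image and 10.9 in the second, so they moved 4.3 units further apart.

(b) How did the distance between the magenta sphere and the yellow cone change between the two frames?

-1.1

The distance was about 3.8 in the first image and 2.7 in the second, so they moved 1.1 units closer together.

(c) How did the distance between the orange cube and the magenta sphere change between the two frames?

-2.6

The distance was about 4.3 in the first image and 1.7 in the second, so they moved 2.6 units closer together.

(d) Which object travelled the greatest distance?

the green sphere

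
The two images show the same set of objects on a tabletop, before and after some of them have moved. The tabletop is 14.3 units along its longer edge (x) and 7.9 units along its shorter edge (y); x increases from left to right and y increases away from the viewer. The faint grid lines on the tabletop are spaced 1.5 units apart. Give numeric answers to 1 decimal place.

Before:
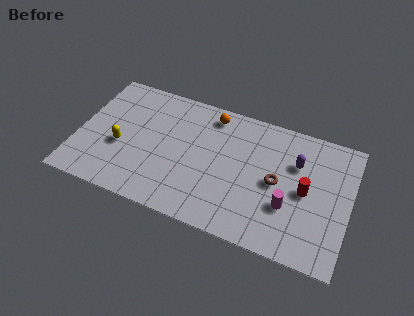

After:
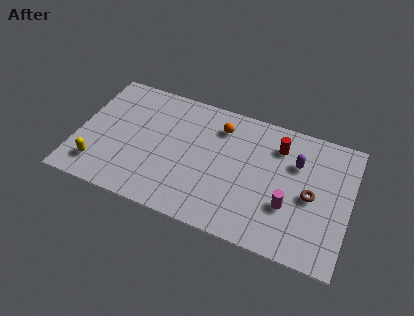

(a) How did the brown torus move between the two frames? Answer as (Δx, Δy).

(1.8, -0.2)

The brown torus started near (10.5, 3.9) and ended near (12.3, 3.7).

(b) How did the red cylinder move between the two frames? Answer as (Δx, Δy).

(-1.6, 2.2)

The red cylinder was at about (12.0, 3.9) and moved to about (10.4, 6.1).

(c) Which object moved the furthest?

the red cylinder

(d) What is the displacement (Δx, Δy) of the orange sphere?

(0.5, -0.6)

The orange sphere was at about (6.8, 6.8) and moved to about (7.3, 6.2).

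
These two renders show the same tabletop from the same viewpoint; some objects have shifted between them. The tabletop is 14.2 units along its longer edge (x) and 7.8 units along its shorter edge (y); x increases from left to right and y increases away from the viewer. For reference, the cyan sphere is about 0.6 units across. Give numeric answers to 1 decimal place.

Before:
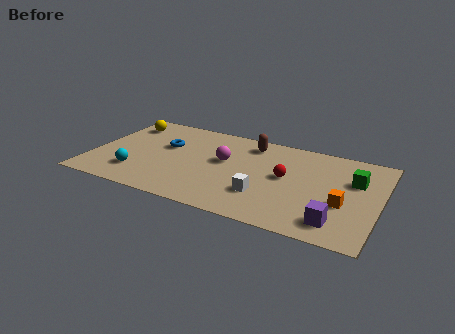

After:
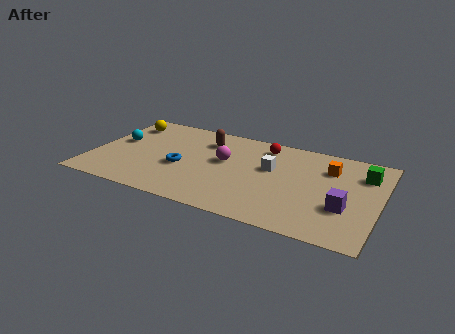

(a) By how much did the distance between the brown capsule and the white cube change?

-0.7

Before: roughly 4.3 units apart; after: 3.6. That's 0.7 units closer together.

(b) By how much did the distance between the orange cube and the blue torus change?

-1.7

They were about 9.2 units apart before and 7.5 after — 1.7 units closer together.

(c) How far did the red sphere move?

2.6

The red sphere was near (9.6, 4.2) before and (8.3, 6.5) after, so it travelled √(1.3² + 2.3²) ≈ 2.6 units.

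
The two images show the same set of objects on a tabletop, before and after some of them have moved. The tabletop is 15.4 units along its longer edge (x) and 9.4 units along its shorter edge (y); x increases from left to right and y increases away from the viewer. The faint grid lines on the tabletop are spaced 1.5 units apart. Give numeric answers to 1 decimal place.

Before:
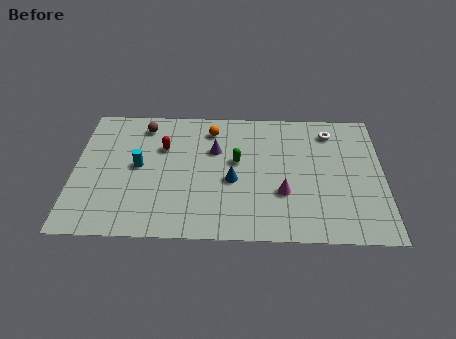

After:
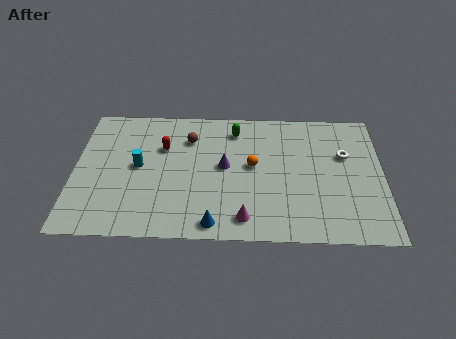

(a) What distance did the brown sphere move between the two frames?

2.5

The brown sphere was near (3.4, 7.9) before and (5.7, 7.0) after, so it travelled √(2.3² + 0.9²) ≈ 2.5 units.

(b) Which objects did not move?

the red capsule and the cyan cylinder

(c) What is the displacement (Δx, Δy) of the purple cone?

(0.5, -1.2)

The purple cone started near (7.0, 6.2) and ended near (7.5, 5.0).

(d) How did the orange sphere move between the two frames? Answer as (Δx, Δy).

(2.1, -2.6)

The orange sphere started near (6.8, 7.7) and ended near (8.9, 5.1).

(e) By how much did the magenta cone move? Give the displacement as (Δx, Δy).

(-1.9, -1.8)

The magenta cone started near (10.4, 3.2) and ended near (8.5, 1.4).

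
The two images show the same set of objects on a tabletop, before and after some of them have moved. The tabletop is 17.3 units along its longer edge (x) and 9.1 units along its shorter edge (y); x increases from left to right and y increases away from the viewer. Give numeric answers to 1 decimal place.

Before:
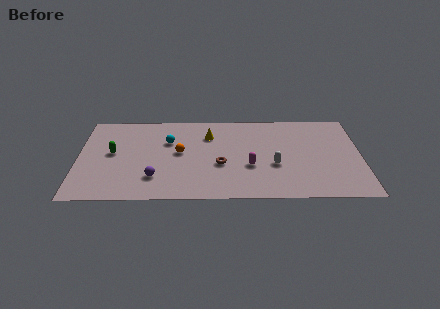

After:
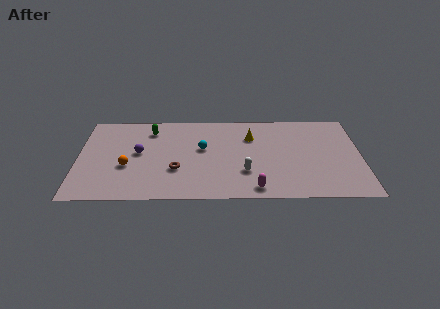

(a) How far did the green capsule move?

3.3

The green capsule moved from about (2.1, 4.9) to (4.4, 7.3), a distance of √(2.3² + 2.4²) ≈ 3.3.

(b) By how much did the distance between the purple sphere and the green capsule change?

-1.2

Before: roughly 3.7 units apart; after: 2.5. That's 1.2 units closer together.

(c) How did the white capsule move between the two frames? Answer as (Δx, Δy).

(-1.8, -0.7)

From the two frames, the white capsule sits at roughly (12.0, 3.5) before and (10.2, 2.8) after.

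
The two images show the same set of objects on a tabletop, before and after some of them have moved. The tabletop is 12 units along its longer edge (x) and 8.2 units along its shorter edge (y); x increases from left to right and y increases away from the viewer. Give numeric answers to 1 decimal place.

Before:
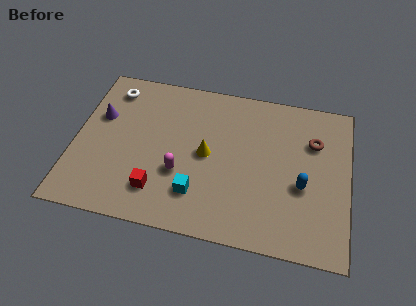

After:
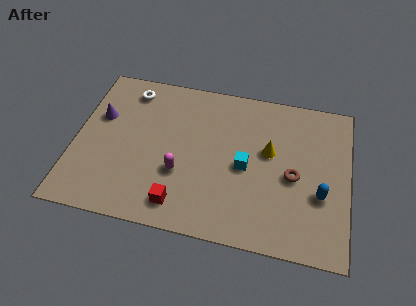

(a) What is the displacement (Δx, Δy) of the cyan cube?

(2.0, 1.8)

The cyan cube started near (5.5, 2.0) and ended near (7.5, 3.8).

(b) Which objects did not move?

the purple cone and the magenta capsule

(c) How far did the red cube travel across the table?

1.1

From (3.8, 1.8) to (4.8, 1.3), the red cube covered √(1.0² + 0.5²) ≈ 1.1 units.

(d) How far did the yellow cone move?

2.8

The yellow cone was near (5.8, 4.1) before and (8.5, 4.8) after, so it travelled √(2.7² + 0.7²) ≈ 2.8 units.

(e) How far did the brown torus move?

2.2

The brown torus was near (10.4, 5.7) before and (9.6, 3.7) after, so it travelled √(0.8² + 2.0²) ≈ 2.2 units.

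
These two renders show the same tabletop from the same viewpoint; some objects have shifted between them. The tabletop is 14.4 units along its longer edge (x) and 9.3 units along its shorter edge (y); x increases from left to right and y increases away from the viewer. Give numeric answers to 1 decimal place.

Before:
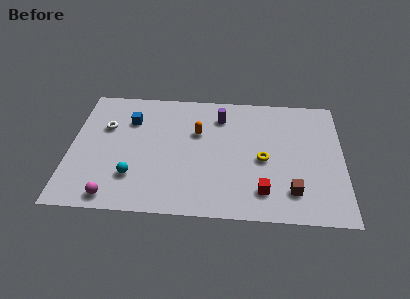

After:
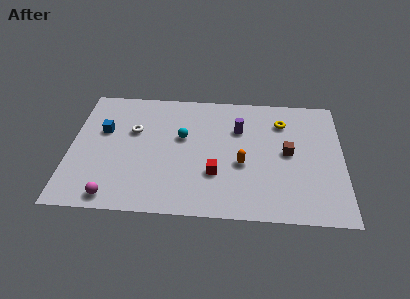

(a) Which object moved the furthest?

the cyan sphere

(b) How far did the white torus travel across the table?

1.5

The white torus moved from about (1.8, 6.1) to (3.3, 5.9), a distance of √(1.5² + 0.2²) ≈ 1.5.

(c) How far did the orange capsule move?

3.3

The orange capsule was near (6.7, 6.0) before and (9.1, 3.8) after, so it travelled √(2.4² + 2.2²) ≈ 3.3 units.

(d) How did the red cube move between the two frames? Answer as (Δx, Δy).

(-2.5, 1.1)

The red cube started near (10.2, 1.9) and ended near (7.7, 3.0).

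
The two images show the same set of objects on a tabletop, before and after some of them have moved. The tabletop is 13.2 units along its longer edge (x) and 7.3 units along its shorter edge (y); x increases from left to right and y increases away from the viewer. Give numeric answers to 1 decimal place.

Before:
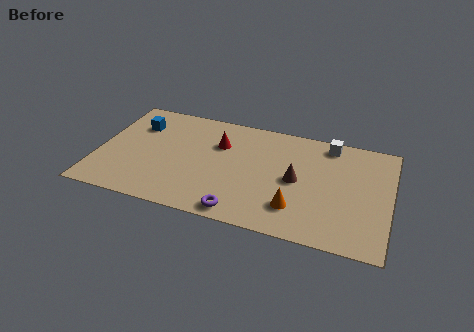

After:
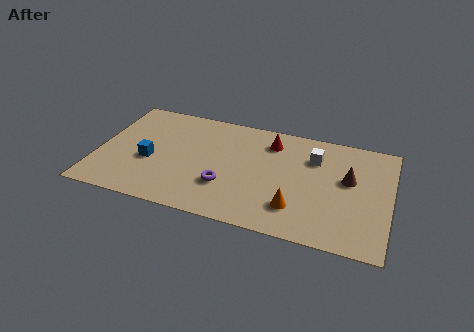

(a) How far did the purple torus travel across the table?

1.7

The purple torus moved from about (6.7, 0.8) to (5.9, 2.3), a distance of √(0.8² + 1.5²) ≈ 1.7.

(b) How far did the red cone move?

2.4

From (5.4, 5.0) to (7.7, 5.8), the red cone covered √(2.3² + 0.8²) ≈ 2.4 units.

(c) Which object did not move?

the orange cone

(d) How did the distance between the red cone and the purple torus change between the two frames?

-0.5

The distance was about 4.4 in the first image and 3.9 in the second, so they moved 0.5 units closer together.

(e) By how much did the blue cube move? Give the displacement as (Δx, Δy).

(0.8, -2.3)

The blue cube started near (1.6, 5.3) and ended near (2.4, 3.0).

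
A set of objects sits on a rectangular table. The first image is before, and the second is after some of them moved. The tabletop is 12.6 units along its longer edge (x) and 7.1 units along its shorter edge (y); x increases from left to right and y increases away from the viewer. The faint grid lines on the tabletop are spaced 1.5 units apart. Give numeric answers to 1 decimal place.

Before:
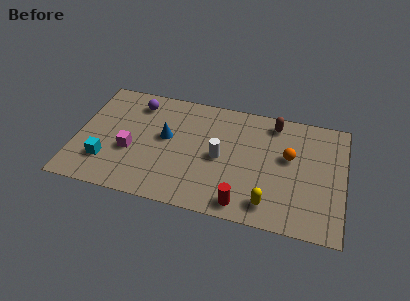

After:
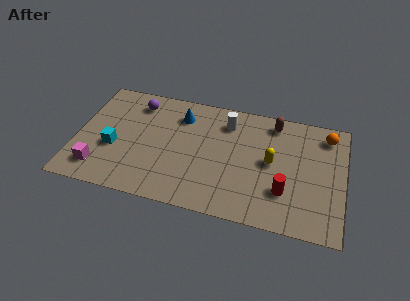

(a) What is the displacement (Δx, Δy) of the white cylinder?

(0.2, 2.2)

From the two frames, the white cylinder sits at roughly (6.8, 3.4) before and (7.0, 5.6) after.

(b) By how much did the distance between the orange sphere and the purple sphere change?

+1.5

The distance was about 7.5 in the first image and 9.0 in the second, so they moved 1.5 units further apart.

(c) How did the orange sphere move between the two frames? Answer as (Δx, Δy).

(1.7, 1.7)

The orange sphere started near (10.0, 4.2) and ended near (11.7, 5.9).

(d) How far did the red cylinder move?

2.2

From (8.0, 0.9) to (9.9, 2.1), the red cylinder covered √(1.9² + 1.2²) ≈ 2.2 units.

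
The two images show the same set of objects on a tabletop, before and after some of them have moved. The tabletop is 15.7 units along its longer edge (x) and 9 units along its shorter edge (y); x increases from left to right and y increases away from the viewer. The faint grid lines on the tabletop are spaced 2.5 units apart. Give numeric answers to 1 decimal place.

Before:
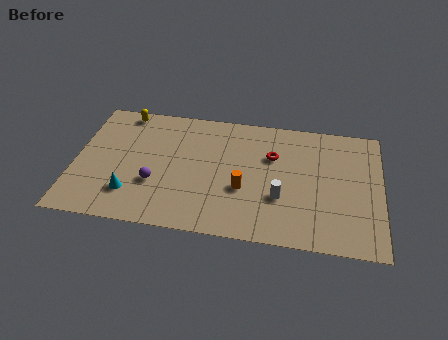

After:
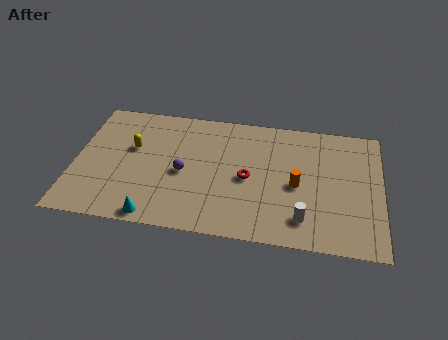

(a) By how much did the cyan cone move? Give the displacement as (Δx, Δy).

(1.3, -1.4)

From the two frames, the cyan cone sits at roughly (3.0, 2.2) before and (4.3, 0.8) after.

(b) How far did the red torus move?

2.2

The red torus was near (10.1, 6.0) before and (8.9, 4.2) after, so it travelled √(1.2² + 1.8²) ≈ 2.2 units.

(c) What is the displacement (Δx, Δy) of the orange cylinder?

(2.7, 0.7)

From the two frames, the orange cylinder sits at roughly (8.7, 3.4) before and (11.4, 4.1) after.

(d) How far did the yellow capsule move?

2.7

The yellow capsule moved from about (2.3, 8.1) to (2.9, 5.5), a distance of √(0.6² + 2.6²) ≈ 2.7.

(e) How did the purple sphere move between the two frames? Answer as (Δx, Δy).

(1.4, 1.0)

The purple sphere was at about (4.2, 3.1) and moved to about (5.6, 4.1).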